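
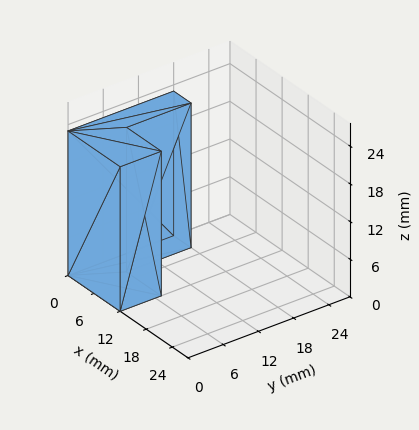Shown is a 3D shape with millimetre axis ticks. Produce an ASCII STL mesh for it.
Reading the render: the shape is an L-shaped prism: outer 12 × 18 mm, arm thicknesses ≈ 7 mm (horizontal) and 4 mm (vertical), extruded 23 mm in z (dimensions read to the nearest mm from the axis ticks). For the STL, each face is triangulated and given an outward normal.

solid part
  facet normal 0.0000 0.0000 -1.0000
    outer loop
      vertex 12.0 7.0 0.0
      vertex 12.0 0.0 0.0
      vertex 0.0 0.0 0.0
    endloop
  endfacet
  facet normal 0.0000 0.0000 -1.0000
    outer loop
      vertex 4.0 7.0 0.0
      vertex 12.0 7.0 0.0
      vertex 0.0 0.0 0.0
    endloop
  endfacet
  facet normal 0.0000 0.0000 -1.0000
    outer loop
      vertex 4.0 18.0 0.0
      vertex 4.0 7.0 0.0
      vertex 0.0 0.0 0.0
    endloop
  endfacet
  facet normal 0.0000 0.0000 -1.0000
    outer loop
      vertex 0.0 18.0 0.0
      vertex 4.0 18.0 0.0
      vertex 0.0 0.0 0.0
    endloop
  endfacet
  facet normal 0.0000 0.0000 1.0000
    outer loop
      vertex 0.0 0.0 23.0
      vertex 12.0 0.0 23.0
      vertex 12.0 7.0 23.0
    endloop
  endfacet
  facet normal 0.0000 0.0000 1.0000
    outer loop
      vertex 0.0 0.0 23.0
      vertex 12.0 7.0 23.0
      vertex 4.0 7.0 23.0
    endloop
  endfacet
  facet normal 0.0000 0.0000 1.0000
    outer loop
      vertex 0.0 0.0 23.0
      vertex 4.0 7.0 23.0
      vertex 4.0 18.0 23.0
    endloop
  endfacet
  facet normal 0.0000 0.0000 1.0000
    outer loop
      vertex 0.0 0.0 23.0
      vertex 4.0 18.0 23.0
      vertex 0.0 18.0 23.0
    endloop
  endfacet
  facet normal 0.0000 -1.0000 0.0000
    outer loop
      vertex 0.0 0.0 0.0
      vertex 12.0 0.0 0.0
      vertex 12.0 0.0 23.0
    endloop
  endfacet
  facet normal 0.0000 -1.0000 0.0000
    outer loop
      vertex 0.0 0.0 0.0
      vertex 12.0 0.0 23.0
      vertex 0.0 0.0 23.0
    endloop
  endfacet
  facet normal 1.0000 0.0000 0.0000
    outer loop
      vertex 12.0 0.0 0.0
      vertex 12.0 7.0 0.0
      vertex 12.0 7.0 23.0
    endloop
  endfacet
  facet normal 1.0000 0.0000 0.0000
    outer loop
      vertex 12.0 0.0 0.0
      vertex 12.0 7.0 23.0
      vertex 12.0 0.0 23.0
    endloop
  endfacet
  facet normal 0.0000 1.0000 0.0000
    outer loop
      vertex 12.0 7.0 0.0
      vertex 4.0 7.0 0.0
      vertex 4.0 7.0 23.0
    endloop
  endfacet
  facet normal 0.0000 1.0000 0.0000
    outer loop
      vertex 12.0 7.0 0.0
      vertex 4.0 7.0 23.0
      vertex 12.0 7.0 23.0
    endloop
  endfacet
  facet normal 1.0000 0.0000 0.0000
    outer loop
      vertex 4.0 7.0 0.0
      vertex 4.0 18.0 0.0
      vertex 4.0 18.0 23.0
    endloop
  endfacet
  facet normal 1.0000 0.0000 0.0000
    outer loop
      vertex 4.0 7.0 0.0
      vertex 4.0 18.0 23.0
      vertex 4.0 7.0 23.0
    endloop
  endfacet
  facet normal 0.0000 1.0000 0.0000
    outer loop
      vertex 4.0 18.0 0.0
      vertex 0.0 18.0 0.0
      vertex 0.0 18.0 23.0
    endloop
  endfacet
  facet normal 0.0000 1.0000 0.0000
    outer loop
      vertex 4.0 18.0 0.0
      vertex 0.0 18.0 23.0
      vertex 4.0 18.0 23.0
    endloop
  endfacet
  facet normal -1.0000 0.0000 0.0000
    outer loop
      vertex 0.0 18.0 0.0
      vertex 0.0 0.0 0.0
      vertex 0.0 0.0 23.0
    endloop
  endfacet
  facet normal -1.0000 0.0000 0.0000
    outer loop
      vertex 0.0 18.0 0.0
      vertex 0.0 0.0 23.0
      vertex 0.0 18.0 23.0
    endloop
  endfacet
endsolid part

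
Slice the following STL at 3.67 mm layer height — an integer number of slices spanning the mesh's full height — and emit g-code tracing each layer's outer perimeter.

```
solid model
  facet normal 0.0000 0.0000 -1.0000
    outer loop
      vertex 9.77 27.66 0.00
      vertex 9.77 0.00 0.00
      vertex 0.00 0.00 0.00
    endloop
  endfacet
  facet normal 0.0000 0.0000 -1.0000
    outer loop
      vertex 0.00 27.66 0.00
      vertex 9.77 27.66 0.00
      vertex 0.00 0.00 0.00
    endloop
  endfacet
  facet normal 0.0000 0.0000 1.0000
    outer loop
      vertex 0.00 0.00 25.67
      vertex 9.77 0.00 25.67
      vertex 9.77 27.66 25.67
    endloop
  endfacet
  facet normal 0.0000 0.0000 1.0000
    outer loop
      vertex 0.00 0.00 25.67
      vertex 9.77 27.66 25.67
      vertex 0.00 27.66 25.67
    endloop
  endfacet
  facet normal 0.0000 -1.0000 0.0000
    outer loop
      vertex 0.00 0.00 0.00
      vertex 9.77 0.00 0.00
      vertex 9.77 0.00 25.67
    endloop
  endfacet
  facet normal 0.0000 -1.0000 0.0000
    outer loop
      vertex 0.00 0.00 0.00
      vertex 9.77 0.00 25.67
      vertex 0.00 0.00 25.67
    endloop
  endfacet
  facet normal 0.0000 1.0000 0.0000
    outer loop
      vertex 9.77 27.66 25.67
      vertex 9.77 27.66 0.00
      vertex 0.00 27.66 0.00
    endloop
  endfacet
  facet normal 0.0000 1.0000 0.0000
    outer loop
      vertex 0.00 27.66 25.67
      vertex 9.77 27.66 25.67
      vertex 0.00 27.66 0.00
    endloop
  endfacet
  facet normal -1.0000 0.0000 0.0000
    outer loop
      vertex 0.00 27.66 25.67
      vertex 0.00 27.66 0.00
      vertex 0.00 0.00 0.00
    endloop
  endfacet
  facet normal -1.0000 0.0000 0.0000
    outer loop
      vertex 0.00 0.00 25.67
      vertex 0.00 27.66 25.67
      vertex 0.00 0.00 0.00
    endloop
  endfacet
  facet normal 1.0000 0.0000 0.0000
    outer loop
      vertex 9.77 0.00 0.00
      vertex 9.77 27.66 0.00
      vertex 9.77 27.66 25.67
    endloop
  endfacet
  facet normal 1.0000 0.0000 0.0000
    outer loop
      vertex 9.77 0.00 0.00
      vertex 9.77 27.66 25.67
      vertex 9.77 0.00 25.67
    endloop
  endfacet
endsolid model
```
; perimeter-only toolpath
G21 ; units = mm
G90 ; absolute positioning
G28 ; home
; layer 1
G0 Z3.67
G0 X0.00 Y0.00
G1 X9.77 Y0.00
G1 X9.77 Y27.66
G1 X0.00 Y27.66
G1 X0.00 Y0.00
; layer 2
G0 Z7.33
G0 X0.00 Y0.00
G1 X9.77 Y0.00
G1 X9.77 Y27.66
G1 X0.00 Y27.66
G1 X0.00 Y0.00
; layer 3
G0 Z11.00
G0 X0.00 Y0.00
G1 X9.77 Y0.00
G1 X9.77 Y27.66
G1 X0.00 Y27.66
G1 X0.00 Y0.00
; layer 4
G0 Z14.67
G0 X0.00 Y0.00
G1 X9.77 Y0.00
G1 X9.77 Y27.66
G1 X0.00 Y27.66
G1 X0.00 Y0.00
; layer 5
G0 Z18.34
G0 X0.00 Y0.00
G1 X9.77 Y0.00
G1 X9.77 Y27.66
G1 X0.00 Y27.66
G1 X0.00 Y0.00
; layer 6
G0 Z22.00
G0 X0.00 Y0.00
G1 X9.77 Y0.00
G1 X9.77 Y27.66
G1 X0.00 Y27.66
G1 X0.00 Y0.00
; layer 7
G0 Z25.67
G0 X0.00 Y0.00
G1 X9.77 Y0.00
G1 X9.77 Y27.66
G1 X0.00 Y27.66
G1 X0.00 Y0.00
M2 ; end

The solid is a rectangular box, roughly 9.77 × 27.7 mm footprint and 25.7 mm tall. Slicing at Δz = 3.67 mm — 7 equal slices spanning the solid's height, so layer i sits at z = i·h/7 — gives 7 non-empty perimeters. Each is a 4-segment closed polygon; G0 lifts to the layer z and rapids to the start vertex, then G1 traces the edges.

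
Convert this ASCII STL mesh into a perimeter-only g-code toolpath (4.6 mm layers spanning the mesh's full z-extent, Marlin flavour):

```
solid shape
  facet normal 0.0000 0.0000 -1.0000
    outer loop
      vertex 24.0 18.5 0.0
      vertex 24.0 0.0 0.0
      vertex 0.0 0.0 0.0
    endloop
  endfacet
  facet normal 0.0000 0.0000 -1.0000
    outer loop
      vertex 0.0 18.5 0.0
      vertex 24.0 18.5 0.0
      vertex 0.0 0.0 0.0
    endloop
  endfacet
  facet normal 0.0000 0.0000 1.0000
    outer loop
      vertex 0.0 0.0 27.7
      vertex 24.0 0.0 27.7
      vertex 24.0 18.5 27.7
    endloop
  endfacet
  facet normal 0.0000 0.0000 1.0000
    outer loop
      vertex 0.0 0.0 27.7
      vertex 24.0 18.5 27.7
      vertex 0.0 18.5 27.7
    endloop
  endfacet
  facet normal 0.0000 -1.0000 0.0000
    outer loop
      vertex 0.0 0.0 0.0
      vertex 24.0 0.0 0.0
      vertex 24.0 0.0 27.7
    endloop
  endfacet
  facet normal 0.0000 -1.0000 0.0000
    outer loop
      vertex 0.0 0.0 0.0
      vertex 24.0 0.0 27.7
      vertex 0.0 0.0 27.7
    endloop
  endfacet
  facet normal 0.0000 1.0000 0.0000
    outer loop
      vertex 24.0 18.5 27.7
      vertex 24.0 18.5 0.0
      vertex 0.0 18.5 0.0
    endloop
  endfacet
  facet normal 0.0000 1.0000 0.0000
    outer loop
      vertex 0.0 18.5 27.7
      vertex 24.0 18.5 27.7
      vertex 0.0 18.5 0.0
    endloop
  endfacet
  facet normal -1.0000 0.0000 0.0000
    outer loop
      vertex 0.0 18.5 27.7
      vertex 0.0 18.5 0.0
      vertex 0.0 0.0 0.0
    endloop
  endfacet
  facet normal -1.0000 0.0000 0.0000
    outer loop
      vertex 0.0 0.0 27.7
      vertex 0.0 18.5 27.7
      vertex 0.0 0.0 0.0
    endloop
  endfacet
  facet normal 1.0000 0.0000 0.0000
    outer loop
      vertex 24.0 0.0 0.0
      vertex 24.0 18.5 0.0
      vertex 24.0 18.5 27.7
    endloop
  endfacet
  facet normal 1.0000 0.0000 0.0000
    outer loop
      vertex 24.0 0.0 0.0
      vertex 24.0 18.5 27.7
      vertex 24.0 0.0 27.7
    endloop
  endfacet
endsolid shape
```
; perimeter-only toolpath
G21 ; units = mm
G90 ; absolute positioning
G28 ; home
; layer 1
G0 Z4.6
G0 X0.0 Y0.0
G1 X24.0 Y0.0
G1 X24.0 Y18.5
G1 X0.0 Y18.5
G1 X0.0 Y0.0
; layer 2
G0 Z9.2
G0 X0.0 Y0.0
G1 X24.0 Y0.0
G1 X24.0 Y18.5
G1 X0.0 Y18.5
G1 X0.0 Y0.0
; layer 3
G0 Z13.8
G0 X0.0 Y0.0
G1 X24.0 Y0.0
G1 X24.0 Y18.5
G1 X0.0 Y18.5
G1 X0.0 Y0.0
; layer 4
G0 Z18.5
G0 X0.0 Y0.0
G1 X24.0 Y0.0
G1 X24.0 Y18.5
G1 X0.0 Y18.5
G1 X0.0 Y0.0
; layer 5
G0 Z23.1
G0 X0.0 Y0.0
G1 X24.0 Y0.0
G1 X24.0 Y18.5
G1 X0.0 Y18.5
G1 X0.0 Y0.0
; layer 6
G0 Z27.7
G0 X0.0 Y0.0
G1 X24.0 Y0.0
G1 X24.0 Y18.5
G1 X0.0 Y18.5
G1 X0.0 Y0.0
M2 ; end

The solid is a rectangular box, roughly 24 × 18.5 mm footprint and 27.7 mm tall. Slicing at Δz = 4.6 mm — 6 equal slices spanning the solid's height, so layer i sits at z = i·h/6 — gives 6 non-empty perimeters. Each is a 4-segment closed polygon; G0 lifts to the layer z and rapids to the start vertex, then G1 traces the edges.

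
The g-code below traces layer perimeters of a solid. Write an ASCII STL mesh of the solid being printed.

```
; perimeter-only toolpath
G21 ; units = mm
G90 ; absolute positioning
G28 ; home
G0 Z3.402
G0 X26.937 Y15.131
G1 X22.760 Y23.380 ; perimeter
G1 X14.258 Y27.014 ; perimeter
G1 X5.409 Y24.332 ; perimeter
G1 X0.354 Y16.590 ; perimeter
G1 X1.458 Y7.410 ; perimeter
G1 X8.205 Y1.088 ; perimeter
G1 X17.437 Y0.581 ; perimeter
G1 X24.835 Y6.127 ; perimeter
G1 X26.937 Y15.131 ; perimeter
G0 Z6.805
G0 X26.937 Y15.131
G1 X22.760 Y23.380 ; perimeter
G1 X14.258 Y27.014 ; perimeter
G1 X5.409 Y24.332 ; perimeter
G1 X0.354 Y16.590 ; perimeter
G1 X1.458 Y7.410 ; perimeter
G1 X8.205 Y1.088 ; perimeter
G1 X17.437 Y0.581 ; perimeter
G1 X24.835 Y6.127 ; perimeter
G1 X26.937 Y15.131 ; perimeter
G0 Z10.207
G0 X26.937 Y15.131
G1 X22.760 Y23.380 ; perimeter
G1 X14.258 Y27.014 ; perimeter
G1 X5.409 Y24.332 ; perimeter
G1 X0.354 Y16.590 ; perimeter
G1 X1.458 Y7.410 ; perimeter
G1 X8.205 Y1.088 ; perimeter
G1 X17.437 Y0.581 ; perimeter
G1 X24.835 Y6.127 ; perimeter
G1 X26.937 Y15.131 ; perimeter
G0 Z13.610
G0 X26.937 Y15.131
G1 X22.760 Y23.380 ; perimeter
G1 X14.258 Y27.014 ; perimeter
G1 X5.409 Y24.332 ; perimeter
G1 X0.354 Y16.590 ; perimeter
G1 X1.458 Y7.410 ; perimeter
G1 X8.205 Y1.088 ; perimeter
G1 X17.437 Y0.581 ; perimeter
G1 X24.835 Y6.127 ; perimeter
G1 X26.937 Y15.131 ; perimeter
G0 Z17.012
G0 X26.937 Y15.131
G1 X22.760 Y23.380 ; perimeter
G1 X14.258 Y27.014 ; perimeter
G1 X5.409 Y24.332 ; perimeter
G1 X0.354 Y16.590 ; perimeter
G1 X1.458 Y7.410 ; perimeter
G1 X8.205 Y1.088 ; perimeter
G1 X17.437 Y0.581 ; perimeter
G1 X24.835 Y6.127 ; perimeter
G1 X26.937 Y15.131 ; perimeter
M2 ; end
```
solid part
  facet normal 0.0000 0.0000 -1.0000
    outer loop
      vertex 14.258 27.014 0.000
      vertex 22.760 23.380 0.000
      vertex 26.937 15.131 0.000
    endloop
  endfacet
  facet normal 0.0000 0.0000 -1.0000
    outer loop
      vertex 5.409 24.332 0.000
      vertex 14.258 27.014 0.000
      vertex 26.937 15.131 0.000
    endloop
  endfacet
  facet normal 0.0000 0.0000 -1.0000
    outer loop
      vertex 0.354 16.590 0.000
      vertex 5.409 24.332 0.000
      vertex 26.937 15.131 0.000
    endloop
  endfacet
  facet normal 0.0000 0.0000 -1.0000
    outer loop
      vertex 1.458 7.410 0.000
      vertex 0.354 16.590 0.000
      vertex 26.937 15.131 0.000
    endloop
  endfacet
  facet normal 0.0000 0.0000 -1.0000
    outer loop
      vertex 8.205 1.088 0.000
      vertex 1.458 7.410 0.000
      vertex 26.937 15.131 0.000
    endloop
  endfacet
  facet normal 0.0000 0.0000 -1.0000
    outer loop
      vertex 17.437 0.581 0.000
      vertex 8.205 1.088 0.000
      vertex 26.937 15.131 0.000
    endloop
  endfacet
  facet normal 0.0000 0.0000 -1.0000
    outer loop
      vertex 24.835 6.127 0.000
      vertex 17.437 0.581 0.000
      vertex 26.937 15.131 0.000
    endloop
  endfacet
  facet normal 0.0000 0.0000 1.0000
    outer loop
      vertex 26.937 15.131 17.012
      vertex 22.760 23.380 17.012
      vertex 14.258 27.014 17.012
    endloop
  endfacet
  facet normal 0.0000 0.0000 1.0000
    outer loop
      vertex 26.937 15.131 17.012
      vertex 14.258 27.014 17.012
      vertex 5.409 24.332 17.012
    endloop
  endfacet
  facet normal 0.0000 0.0000 1.0000
    outer loop
      vertex 26.937 15.131 17.012
      vertex 5.409 24.332 17.012
      vertex 0.354 16.590 17.012
    endloop
  endfacet
  facet normal 0.0000 0.0000 1.0000
    outer loop
      vertex 26.937 15.131 17.012
      vertex 0.354 16.590 17.012
      vertex 1.458 7.410 17.012
    endloop
  endfacet
  facet normal 0.0000 0.0000 1.0000
    outer loop
      vertex 26.937 15.131 17.012
      vertex 1.458 7.410 17.012
      vertex 8.205 1.088 17.012
    endloop
  endfacet
  facet normal 0.0000 0.0000 1.0000
    outer loop
      vertex 26.937 15.131 17.012
      vertex 8.205 1.088 17.012
      vertex 17.437 0.581 17.012
    endloop
  endfacet
  facet normal 0.0000 0.0000 1.0000
    outer loop
      vertex 26.937 15.131 17.012
      vertex 17.437 0.581 17.012
      vertex 24.835 6.127 17.012
    endloop
  endfacet
  facet normal 0.8921 0.4518 0.0000
    outer loop
      vertex 26.937 15.131 0.000
      vertex 22.760 23.380 0.000
      vertex 22.760 23.380 17.012
    endloop
  endfacet
  facet normal 0.8921 0.4518 0.0000
    outer loop
      vertex 26.937 15.131 0.000
      vertex 22.760 23.380 17.012
      vertex 26.937 15.131 17.012
    endloop
  endfacet
  facet normal 0.3930 0.9195 0.0000
    outer loop
      vertex 22.760 23.380 0.000
      vertex 14.258 27.014 0.000
      vertex 14.258 27.014 17.012
    endloop
  endfacet
  facet normal 0.3930 0.9195 0.0000
    outer loop
      vertex 22.760 23.380 0.000
      vertex 14.258 27.014 17.012
      vertex 22.760 23.380 17.012
    endloop
  endfacet
  facet normal -0.2901 0.9570 0.0000
    outer loop
      vertex 14.258 27.014 0.000
      vertex 5.409 24.332 0.000
      vertex 5.409 24.332 17.012
    endloop
  endfacet
  facet normal -0.2901 0.9570 0.0000
    outer loop
      vertex 14.258 27.014 0.000
      vertex 5.409 24.332 17.012
      vertex 14.258 27.014 17.012
    endloop
  endfacet
  facet normal -0.8373 0.5467 0.0000
    outer loop
      vertex 5.409 24.332 0.000
      vertex 0.354 16.590 0.000
      vertex 0.354 16.590 17.012
    endloop
  endfacet
  facet normal -0.8373 0.5467 0.0000
    outer loop
      vertex 5.409 24.332 0.000
      vertex 0.354 16.590 17.012
      vertex 5.409 24.332 17.012
    endloop
  endfacet
  facet normal -0.9928 -0.1194 0.0000
    outer loop
      vertex 0.354 16.590 0.000
      vertex 1.458 7.410 0.000
      vertex 1.458 7.410 17.012
    endloop
  endfacet
  facet normal -0.9928 -0.1194 0.0000
    outer loop
      vertex 0.354 16.590 0.000
      vertex 1.458 7.410 17.012
      vertex 0.354 16.590 17.012
    endloop
  endfacet
  facet normal -0.6838 -0.7297 0.0000
    outer loop
      vertex 1.458 7.410 0.000
      vertex 8.205 1.088 0.000
      vertex 8.205 1.088 17.012
    endloop
  endfacet
  facet normal -0.6838 -0.7297 0.0000
    outer loop
      vertex 1.458 7.410 0.000
      vertex 8.205 1.088 17.012
      vertex 1.458 7.410 17.012
    endloop
  endfacet
  facet normal -0.0548 -0.9985 0.0000
    outer loop
      vertex 8.205 1.088 0.000
      vertex 17.437 0.581 0.000
      vertex 17.437 0.581 17.012
    endloop
  endfacet
  facet normal -0.0548 -0.9985 0.0000
    outer loop
      vertex 8.205 1.088 0.000
      vertex 17.437 0.581 17.012
      vertex 8.205 1.088 17.012
    endloop
  endfacet
  facet normal 0.5998 -0.8001 0.0000
    outer loop
      vertex 17.437 0.581 0.000
      vertex 24.835 6.127 0.000
      vertex 24.835 6.127 17.012
    endloop
  endfacet
  facet normal 0.5998 -0.8001 0.0000
    outer loop
      vertex 17.437 0.581 0.000
      vertex 24.835 6.127 17.012
      vertex 17.437 0.581 17.012
    endloop
  endfacet
  facet normal 0.9738 -0.2273 0.0000
    outer loop
      vertex 24.835 6.127 0.000
      vertex 26.937 15.131 0.000
      vertex 26.937 15.131 17.012
    endloop
  endfacet
  facet normal 0.9738 -0.2273 0.0000
    outer loop
      vertex 24.835 6.127 0.000
      vertex 26.937 15.131 17.012
      vertex 24.835 6.127 17.012
    endloop
  endfacet
endsolid part

The G0 Z moves step by Δz≈3.402 mm. Every layer's G1 loop is the same polygon, so the solid is a straight extrusion of it from z=0 to z≈17. Closing with flat bottom and top caps and triangulating gives 32 facets — a regular 9-sided prism (a cylinder approximated with 9 flat sides), circumscribed radius ≈ 13.5 mm, height ≈ 17 mm.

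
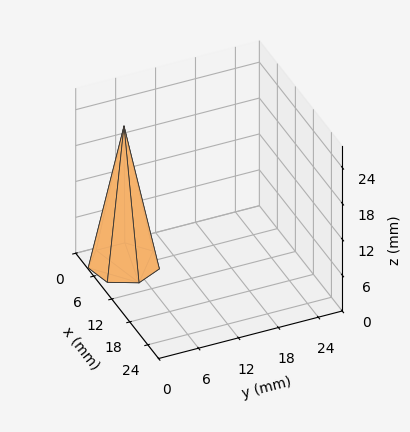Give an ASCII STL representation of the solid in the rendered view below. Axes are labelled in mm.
Reading the render: the shape is a regular 7-sided pyramid, base circumscribed radius ≈ 5 mm, apex at z ≈ 23 mm (dimensions read to the nearest mm from the axis ticks). For the STL, each face is triangulated and given an outward normal.

solid part
  facet normal 0.0000 0.0000 -1.0000
    outer loop
      vertex 3.887 9.875 0.000
      vertex 8.117 8.909 0.000
      vertex 10.000 5.000 0.000
    endloop
  endfacet
  facet normal 0.0000 0.0000 -1.0000
    outer loop
      vertex 0.495 7.169 0.000
      vertex 3.887 9.875 0.000
      vertex 10.000 5.000 0.000
    endloop
  endfacet
  facet normal 0.0000 0.0000 -1.0000
    outer loop
      vertex 0.495 2.831 0.000
      vertex 0.495 7.169 0.000
      vertex 10.000 5.000 0.000
    endloop
  endfacet
  facet normal 0.0000 0.0000 -1.0000
    outer loop
      vertex 3.887 0.125 0.000
      vertex 0.495 2.831 0.000
      vertex 10.000 5.000 0.000
    endloop
  endfacet
  facet normal 0.0000 0.0000 -1.0000
    outer loop
      vertex 8.117 1.091 0.000
      vertex 3.887 0.125 0.000
      vertex 10.000 5.000 0.000
    endloop
  endfacet
  facet normal 0.8841 0.4259 0.1922
    outer loop
      vertex 10.000 5.000 0.000
      vertex 8.117 8.909 0.000
      vertex 5.000 5.000 23.000
    endloop
  endfacet
  facet normal 0.2185 0.9567 0.1922
    outer loop
      vertex 8.117 8.909 0.000
      vertex 3.887 9.875 0.000
      vertex 5.000 5.000 23.000
    endloop
  endfacet
  facet normal -0.6120 0.7671 0.1922
    outer loop
      vertex 3.887 9.875 0.000
      vertex 0.495 7.169 0.000
      vertex 5.000 5.000 23.000
    endloop
  endfacet
  facet normal -0.9814 0.0000 0.1922
    outer loop
      vertex 0.495 7.169 0.000
      vertex 0.495 2.831 0.000
      vertex 5.000 5.000 23.000
    endloop
  endfacet
  facet normal -0.6120 -0.7671 0.1922
    outer loop
      vertex 0.495 2.831 0.000
      vertex 3.887 0.125 0.000
      vertex 5.000 5.000 23.000
    endloop
  endfacet
  facet normal 0.2185 -0.9567 0.1922
    outer loop
      vertex 3.887 0.125 0.000
      vertex 8.117 1.091 0.000
      vertex 5.000 5.000 23.000
    endloop
  endfacet
  facet normal 0.8841 -0.4259 0.1922
    outer loop
      vertex 8.117 1.091 0.000
      vertex 10.000 5.000 0.000
      vertex 5.000 5.000 23.000
    endloop
  endfacet
endsolid part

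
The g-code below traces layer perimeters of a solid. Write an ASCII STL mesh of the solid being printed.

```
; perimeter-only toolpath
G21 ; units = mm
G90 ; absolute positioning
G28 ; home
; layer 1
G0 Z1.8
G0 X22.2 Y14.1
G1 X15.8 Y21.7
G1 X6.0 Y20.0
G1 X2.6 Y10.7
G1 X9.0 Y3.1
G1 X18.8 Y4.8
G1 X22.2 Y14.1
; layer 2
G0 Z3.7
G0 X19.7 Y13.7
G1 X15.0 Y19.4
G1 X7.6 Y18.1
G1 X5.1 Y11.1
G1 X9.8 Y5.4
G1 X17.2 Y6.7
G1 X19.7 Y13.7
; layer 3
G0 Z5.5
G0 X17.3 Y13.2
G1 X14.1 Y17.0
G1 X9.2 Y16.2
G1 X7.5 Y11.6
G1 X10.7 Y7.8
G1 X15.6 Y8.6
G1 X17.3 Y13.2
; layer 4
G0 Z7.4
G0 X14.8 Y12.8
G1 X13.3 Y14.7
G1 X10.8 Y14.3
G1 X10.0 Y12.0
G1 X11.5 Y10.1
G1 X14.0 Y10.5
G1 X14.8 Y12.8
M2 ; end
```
solid part
  facet normal 0.0000 0.0000 -1.0000
    outer loop
      vertex 4.4 21.9 0.0
      vertex 16.7 24.0 0.0
      vertex 24.6 14.5 0.0
    endloop
  endfacet
  facet normal 0.0000 0.0000 -1.0000
    outer loop
      vertex 0.2 10.3 0.0
      vertex 4.4 21.9 0.0
      vertex 24.6 14.5 0.0
    endloop
  endfacet
  facet normal 0.0000 0.0000 -1.0000
    outer loop
      vertex 8.1 0.8 0.0
      vertex 0.2 10.3 0.0
      vertex 24.6 14.5 0.0
    endloop
  endfacet
  facet normal 0.0000 0.0000 -1.0000
    outer loop
      vertex 20.4 2.9 0.0
      vertex 8.1 0.8 0.0
      vertex 24.6 14.5 0.0
    endloop
  endfacet
  facet normal 0.5007 0.4163 0.7589
    outer loop
      vertex 24.6 14.5 0.0
      vertex 16.7 24.0 0.0
      vertex 12.4 12.4 9.2
    endloop
  endfacet
  facet normal -0.1097 0.6423 0.7586
    outer loop
      vertex 16.7 24.0 0.0
      vertex 4.4 21.9 0.0
      vertex 12.4 12.4 9.2
    endloop
  endfacet
  facet normal -0.6112 0.2213 0.7599
    outer loop
      vertex 4.4 21.9 0.0
      vertex 0.2 10.3 0.0
      vertex 12.4 12.4 9.2
    endloop
  endfacet
  facet normal -0.5007 -0.4163 0.7589
    outer loop
      vertex 0.2 10.3 0.0
      vertex 8.1 0.8 0.0
      vertex 12.4 12.4 9.2
    endloop
  endfacet
  facet normal 0.1097 -0.6423 0.7586
    outer loop
      vertex 8.1 0.8 0.0
      vertex 20.4 2.9 0.0
      vertex 12.4 12.4 9.2
    endloop
  endfacet
  facet normal 0.6112 -0.2213 0.7599
    outer loop
      vertex 20.4 2.9 0.0
      vertex 24.6 14.5 0.0
      vertex 12.4 12.4 9.2
    endloop
  endfacet
endsolid part

The G0 Z moves step by Δz≈1.8 mm. The G1 loops shrink linearly with z, so the solid tapers from its base footprint up to z≈9.2. Closing with a flat bottom cap and the tapered top and triangulating gives 10 facets — a regular 6-sided pyramid, base circumscribed radius ≈ 12.4 mm, apex at z ≈ 9.2 mm.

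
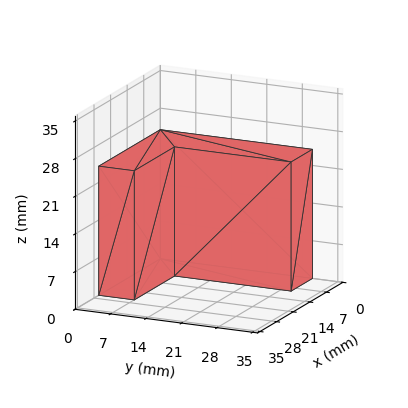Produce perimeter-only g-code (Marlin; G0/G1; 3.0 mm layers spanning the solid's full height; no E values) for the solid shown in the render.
Reading the render: the shape is an L-shaped prism: outer 26 × 30 mm, arm thicknesses ≈ 7 mm (horizontal) and 9 mm (vertical), extruded 24 mm in z (dimensions read to the nearest mm from the axis ticks). For the g-code, the solid's height is divided into equal slices at the stated Δz and each level perimeter traced with G1 moves after a G0 lift.

; perimeter-only toolpath
G21 ; units = mm
G90 ; absolute positioning
G28 ; home
; layer 1
G0 Z3.0
G0 X0.0 Y0.0
G1 X26.0 Y0.0
G1 X26.0 Y7.0
G1 X9.0 Y7.0
G1 X9.0 Y30.0
G1 X0.0 Y30.0
G1 X0.0 Y0.0
; layer 2
G0 Z6.0
G0 X0.0 Y0.0
G1 X26.0 Y0.0
G1 X26.0 Y7.0
G1 X9.0 Y7.0
G1 X9.0 Y30.0
G1 X0.0 Y30.0
G1 X0.0 Y0.0
; layer 3
G0 Z9.0
G0 X0.0 Y0.0
G1 X26.0 Y0.0
G1 X26.0 Y7.0
G1 X9.0 Y7.0
G1 X9.0 Y30.0
G1 X0.0 Y30.0
G1 X0.0 Y0.0
; layer 4
G0 Z12.0
G0 X0.0 Y0.0
G1 X26.0 Y0.0
G1 X26.0 Y7.0
G1 X9.0 Y7.0
G1 X9.0 Y30.0
G1 X0.0 Y30.0
G1 X0.0 Y0.0
; layer 5
G0 Z15.0
G0 X0.0 Y0.0
G1 X26.0 Y0.0
G1 X26.0 Y7.0
G1 X9.0 Y7.0
G1 X9.0 Y30.0
G1 X0.0 Y30.0
G1 X0.0 Y0.0
; layer 6
G0 Z18.0
G0 X0.0 Y0.0
G1 X26.0 Y0.0
G1 X26.0 Y7.0
G1 X9.0 Y7.0
G1 X9.0 Y30.0
G1 X0.0 Y30.0
G1 X0.0 Y0.0
; layer 7
G0 Z21.0
G0 X0.0 Y0.0
G1 X26.0 Y0.0
G1 X26.0 Y7.0
G1 X9.0 Y7.0
G1 X9.0 Y30.0
G1 X0.0 Y30.0
G1 X0.0 Y0.0
; layer 8
G0 Z24.0
G0 X0.0 Y0.0
G1 X26.0 Y0.0
G1 X26.0 Y7.0
G1 X9.0 Y7.0
G1 X9.0 Y30.0
G1 X0.0 Y30.0
G1 X0.0 Y0.0
M2 ; end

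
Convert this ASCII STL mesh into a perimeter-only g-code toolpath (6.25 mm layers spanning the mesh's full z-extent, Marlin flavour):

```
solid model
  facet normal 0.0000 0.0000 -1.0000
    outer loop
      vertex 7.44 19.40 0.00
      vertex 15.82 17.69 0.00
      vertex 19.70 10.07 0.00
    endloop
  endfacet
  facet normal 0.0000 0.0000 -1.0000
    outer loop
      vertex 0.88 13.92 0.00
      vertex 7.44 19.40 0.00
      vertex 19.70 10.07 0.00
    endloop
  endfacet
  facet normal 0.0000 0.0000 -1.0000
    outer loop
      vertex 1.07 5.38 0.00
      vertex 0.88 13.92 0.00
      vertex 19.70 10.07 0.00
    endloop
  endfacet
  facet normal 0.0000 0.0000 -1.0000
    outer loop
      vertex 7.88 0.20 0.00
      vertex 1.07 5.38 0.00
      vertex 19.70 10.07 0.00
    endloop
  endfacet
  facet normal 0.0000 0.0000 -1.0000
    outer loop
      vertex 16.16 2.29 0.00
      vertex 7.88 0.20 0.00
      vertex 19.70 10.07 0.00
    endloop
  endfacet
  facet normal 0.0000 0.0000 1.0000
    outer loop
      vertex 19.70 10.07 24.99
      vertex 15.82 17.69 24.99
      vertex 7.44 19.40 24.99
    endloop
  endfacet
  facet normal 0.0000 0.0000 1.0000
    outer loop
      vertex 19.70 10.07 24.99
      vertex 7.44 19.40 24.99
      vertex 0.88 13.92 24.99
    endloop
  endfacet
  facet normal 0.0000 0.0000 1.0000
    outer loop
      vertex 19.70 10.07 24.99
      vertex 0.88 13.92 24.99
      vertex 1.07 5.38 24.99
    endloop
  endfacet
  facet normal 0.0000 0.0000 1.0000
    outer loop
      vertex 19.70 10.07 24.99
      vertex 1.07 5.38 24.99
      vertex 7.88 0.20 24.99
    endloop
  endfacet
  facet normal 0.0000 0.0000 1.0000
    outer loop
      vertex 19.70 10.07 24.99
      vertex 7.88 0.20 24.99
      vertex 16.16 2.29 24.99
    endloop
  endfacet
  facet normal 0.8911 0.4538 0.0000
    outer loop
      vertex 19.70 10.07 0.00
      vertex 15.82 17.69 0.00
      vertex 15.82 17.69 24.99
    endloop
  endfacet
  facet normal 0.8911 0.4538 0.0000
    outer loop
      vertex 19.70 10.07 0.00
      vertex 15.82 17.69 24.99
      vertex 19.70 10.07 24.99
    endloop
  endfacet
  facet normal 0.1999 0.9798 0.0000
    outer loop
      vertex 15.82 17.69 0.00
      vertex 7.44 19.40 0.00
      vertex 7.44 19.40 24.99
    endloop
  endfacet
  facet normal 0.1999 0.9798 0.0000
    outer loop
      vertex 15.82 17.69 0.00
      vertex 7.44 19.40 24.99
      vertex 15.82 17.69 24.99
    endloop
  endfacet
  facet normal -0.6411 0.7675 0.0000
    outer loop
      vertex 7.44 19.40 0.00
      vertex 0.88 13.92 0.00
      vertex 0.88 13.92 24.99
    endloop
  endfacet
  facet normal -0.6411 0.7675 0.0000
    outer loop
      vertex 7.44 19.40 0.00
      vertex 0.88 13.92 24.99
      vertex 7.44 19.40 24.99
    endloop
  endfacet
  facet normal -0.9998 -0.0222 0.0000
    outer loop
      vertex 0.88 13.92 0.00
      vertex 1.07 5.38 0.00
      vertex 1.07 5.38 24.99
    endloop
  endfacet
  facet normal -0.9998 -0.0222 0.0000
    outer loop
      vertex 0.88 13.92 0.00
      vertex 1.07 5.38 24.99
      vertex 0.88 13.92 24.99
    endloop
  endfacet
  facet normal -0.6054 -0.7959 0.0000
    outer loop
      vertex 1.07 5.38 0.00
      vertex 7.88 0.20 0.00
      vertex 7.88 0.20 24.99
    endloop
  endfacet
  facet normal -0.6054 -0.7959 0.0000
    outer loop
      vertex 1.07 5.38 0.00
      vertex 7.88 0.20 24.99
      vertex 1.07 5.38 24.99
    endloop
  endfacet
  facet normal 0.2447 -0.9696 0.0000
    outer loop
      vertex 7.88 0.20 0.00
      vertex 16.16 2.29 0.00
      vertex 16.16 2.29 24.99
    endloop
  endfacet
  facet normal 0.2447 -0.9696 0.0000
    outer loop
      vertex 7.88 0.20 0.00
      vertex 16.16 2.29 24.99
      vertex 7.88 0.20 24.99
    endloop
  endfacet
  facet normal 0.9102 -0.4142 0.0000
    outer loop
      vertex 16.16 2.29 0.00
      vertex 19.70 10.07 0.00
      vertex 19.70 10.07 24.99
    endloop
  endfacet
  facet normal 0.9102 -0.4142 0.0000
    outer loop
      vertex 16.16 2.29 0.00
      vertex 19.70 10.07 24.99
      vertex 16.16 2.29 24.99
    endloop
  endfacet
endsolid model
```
; perimeter-only toolpath
G21 ; units = mm
G90 ; absolute positioning
G28 ; home
; layer 1
G0 Z6.25
G0 X19.70 Y10.07
G1 X15.82 Y17.69
G1 X7.44 Y19.40
G1 X0.88 Y13.92
G1 X1.07 Y5.38
G1 X7.88 Y0.20
G1 X16.16 Y2.29
G1 X19.70 Y10.07
; layer 2
G0 Z12.49
G0 X19.70 Y10.07
G1 X15.82 Y17.69
G1 X7.44 Y19.40
G1 X0.88 Y13.92
G1 X1.07 Y5.38
G1 X7.88 Y0.20
G1 X16.16 Y2.29
G1 X19.70 Y10.07
; layer 3
G0 Z18.74
G0 X19.70 Y10.07
G1 X15.82 Y17.69
G1 X7.44 Y19.40
G1 X0.88 Y13.92
G1 X1.07 Y5.38
G1 X7.88 Y0.20
G1 X16.16 Y2.29
G1 X19.70 Y10.07
; layer 4
G0 Z24.99
G0 X19.70 Y10.07
G1 X15.82 Y17.69
G1 X7.44 Y19.40
G1 X0.88 Y13.92
G1 X1.07 Y5.38
G1 X7.88 Y0.20
G1 X16.16 Y2.29
G1 X19.70 Y10.07
M2 ; end

The solid is a regular 7-sided prism (a cylinder approximated with 7 flat sides), circumscribed radius ≈ 9.85 mm, height ≈ 25 mm. Slicing at Δz = 6.25 mm — 4 equal slices spanning the solid's height, so layer i sits at z = i·h/4 — gives 4 non-empty perimeters. Each is a 7-segment closed polygon; G0 lifts to the layer z and rapids to the start vertex, then G1 traces the edges.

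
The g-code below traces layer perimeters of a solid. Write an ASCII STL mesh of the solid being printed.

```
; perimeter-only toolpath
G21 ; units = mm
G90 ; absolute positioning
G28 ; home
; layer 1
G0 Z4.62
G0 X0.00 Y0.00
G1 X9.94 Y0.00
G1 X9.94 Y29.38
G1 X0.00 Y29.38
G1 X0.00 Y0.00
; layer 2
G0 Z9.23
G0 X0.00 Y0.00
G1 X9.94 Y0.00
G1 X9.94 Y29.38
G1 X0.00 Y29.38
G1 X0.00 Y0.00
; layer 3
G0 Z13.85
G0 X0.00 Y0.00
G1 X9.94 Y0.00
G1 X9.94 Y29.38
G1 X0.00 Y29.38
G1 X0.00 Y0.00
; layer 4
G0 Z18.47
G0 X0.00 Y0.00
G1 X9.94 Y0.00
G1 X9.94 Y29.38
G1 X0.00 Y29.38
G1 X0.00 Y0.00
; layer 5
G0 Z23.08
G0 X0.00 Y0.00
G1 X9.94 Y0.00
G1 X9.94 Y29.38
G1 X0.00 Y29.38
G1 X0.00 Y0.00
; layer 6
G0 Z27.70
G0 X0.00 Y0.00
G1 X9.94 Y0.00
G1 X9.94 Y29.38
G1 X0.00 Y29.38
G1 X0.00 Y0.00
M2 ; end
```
solid part
  facet normal 0.0000 0.0000 -1.0000
    outer loop
      vertex 9.94 29.38 0.00
      vertex 9.94 0.00 0.00
      vertex 0.00 0.00 0.00
    endloop
  endfacet
  facet normal 0.0000 0.0000 -1.0000
    outer loop
      vertex 0.00 29.38 0.00
      vertex 9.94 29.38 0.00
      vertex 0.00 0.00 0.00
    endloop
  endfacet
  facet normal 0.0000 0.0000 1.0000
    outer loop
      vertex 0.00 0.00 27.70
      vertex 9.94 0.00 27.70
      vertex 9.94 29.38 27.70
    endloop
  endfacet
  facet normal 0.0000 0.0000 1.0000
    outer loop
      vertex 0.00 0.00 27.70
      vertex 9.94 29.38 27.70
      vertex 0.00 29.38 27.70
    endloop
  endfacet
  facet normal 0.0000 -1.0000 0.0000
    outer loop
      vertex 0.00 0.00 0.00
      vertex 9.94 0.00 0.00
      vertex 9.94 0.00 27.70
    endloop
  endfacet
  facet normal 0.0000 -1.0000 0.0000
    outer loop
      vertex 0.00 0.00 0.00
      vertex 9.94 0.00 27.70
      vertex 0.00 0.00 27.70
    endloop
  endfacet
  facet normal 0.0000 1.0000 0.0000
    outer loop
      vertex 9.94 29.38 27.70
      vertex 9.94 29.38 0.00
      vertex 0.00 29.38 0.00
    endloop
  endfacet
  facet normal 0.0000 1.0000 0.0000
    outer loop
      vertex 0.00 29.38 27.70
      vertex 9.94 29.38 27.70
      vertex 0.00 29.38 0.00
    endloop
  endfacet
  facet normal -1.0000 0.0000 0.0000
    outer loop
      vertex 0.00 29.38 27.70
      vertex 0.00 29.38 0.00
      vertex 0.00 0.00 0.00
    endloop
  endfacet
  facet normal -1.0000 0.0000 0.0000
    outer loop
      vertex 0.00 0.00 27.70
      vertex 0.00 29.38 27.70
      vertex 0.00 0.00 0.00
    endloop
  endfacet
  facet normal 1.0000 0.0000 0.0000
    outer loop
      vertex 9.94 0.00 0.00
      vertex 9.94 29.38 0.00
      vertex 9.94 29.38 27.70
    endloop
  endfacet
  facet normal 1.0000 0.0000 0.0000
    outer loop
      vertex 9.94 0.00 0.00
      vertex 9.94 29.38 27.70
      vertex 9.94 0.00 27.70
    endloop
  endfacet
endsolid part

The G0 Z moves step by Δz≈4.62 mm. Every layer's G1 loop is the same polygon, so the solid is a straight extrusion of it from z=0 to z≈27.7. Closing with flat bottom and top caps and triangulating gives 12 facets — a rectangular box, roughly 9.94 × 29.4 mm footprint and 27.7 mm tall.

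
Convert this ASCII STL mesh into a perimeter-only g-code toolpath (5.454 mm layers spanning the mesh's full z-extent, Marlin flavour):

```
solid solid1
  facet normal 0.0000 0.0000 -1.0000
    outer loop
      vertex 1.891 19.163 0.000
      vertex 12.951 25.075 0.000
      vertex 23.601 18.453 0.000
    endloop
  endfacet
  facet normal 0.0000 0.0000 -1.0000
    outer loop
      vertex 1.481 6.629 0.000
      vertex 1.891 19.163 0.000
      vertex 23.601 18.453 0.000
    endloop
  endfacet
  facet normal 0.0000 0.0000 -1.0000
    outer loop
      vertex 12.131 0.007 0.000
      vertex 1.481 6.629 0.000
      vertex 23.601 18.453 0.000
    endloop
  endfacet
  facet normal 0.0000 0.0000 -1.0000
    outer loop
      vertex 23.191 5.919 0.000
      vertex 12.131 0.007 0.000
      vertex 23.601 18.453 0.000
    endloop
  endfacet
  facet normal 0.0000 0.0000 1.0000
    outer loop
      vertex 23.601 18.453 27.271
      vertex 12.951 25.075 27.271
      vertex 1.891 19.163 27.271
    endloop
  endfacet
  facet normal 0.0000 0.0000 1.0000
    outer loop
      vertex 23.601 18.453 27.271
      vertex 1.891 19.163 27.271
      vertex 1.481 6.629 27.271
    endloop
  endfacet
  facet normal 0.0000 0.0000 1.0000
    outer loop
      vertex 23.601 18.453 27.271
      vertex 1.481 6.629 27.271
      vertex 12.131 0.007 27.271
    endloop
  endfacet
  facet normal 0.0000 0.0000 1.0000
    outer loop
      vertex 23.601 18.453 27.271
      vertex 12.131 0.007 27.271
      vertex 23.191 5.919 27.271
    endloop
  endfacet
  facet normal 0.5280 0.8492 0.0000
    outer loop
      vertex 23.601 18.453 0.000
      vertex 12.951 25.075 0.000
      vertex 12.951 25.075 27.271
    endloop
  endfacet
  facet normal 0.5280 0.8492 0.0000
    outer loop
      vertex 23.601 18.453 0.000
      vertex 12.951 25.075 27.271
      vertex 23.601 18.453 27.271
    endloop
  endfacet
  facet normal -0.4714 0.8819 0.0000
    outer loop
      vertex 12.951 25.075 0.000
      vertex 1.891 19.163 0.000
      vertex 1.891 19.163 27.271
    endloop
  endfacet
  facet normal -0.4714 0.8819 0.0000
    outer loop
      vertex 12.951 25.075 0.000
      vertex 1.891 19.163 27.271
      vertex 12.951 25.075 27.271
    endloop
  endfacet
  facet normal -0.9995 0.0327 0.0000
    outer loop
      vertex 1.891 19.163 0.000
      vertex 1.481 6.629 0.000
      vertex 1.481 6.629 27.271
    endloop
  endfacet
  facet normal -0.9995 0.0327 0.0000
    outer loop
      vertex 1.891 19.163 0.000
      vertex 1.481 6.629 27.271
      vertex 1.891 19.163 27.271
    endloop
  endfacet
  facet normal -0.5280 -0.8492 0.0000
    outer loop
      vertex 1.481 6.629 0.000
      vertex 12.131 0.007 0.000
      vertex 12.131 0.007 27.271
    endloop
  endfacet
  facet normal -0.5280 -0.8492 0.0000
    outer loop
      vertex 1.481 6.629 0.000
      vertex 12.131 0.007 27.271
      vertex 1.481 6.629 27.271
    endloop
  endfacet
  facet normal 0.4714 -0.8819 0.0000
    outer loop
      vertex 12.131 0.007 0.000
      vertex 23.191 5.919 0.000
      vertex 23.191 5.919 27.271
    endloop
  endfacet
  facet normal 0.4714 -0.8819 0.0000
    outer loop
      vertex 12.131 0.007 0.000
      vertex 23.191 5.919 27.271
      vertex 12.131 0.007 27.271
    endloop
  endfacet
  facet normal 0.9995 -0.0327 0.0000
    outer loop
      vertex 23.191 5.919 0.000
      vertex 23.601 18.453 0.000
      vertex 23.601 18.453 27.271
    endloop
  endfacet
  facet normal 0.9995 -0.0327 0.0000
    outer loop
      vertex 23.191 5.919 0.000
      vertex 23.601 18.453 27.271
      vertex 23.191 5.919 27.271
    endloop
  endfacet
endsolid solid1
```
; perimeter-only toolpath
G21 ; units = mm
G90 ; absolute positioning
G28 ; home
; layer 1
G0 Z5.454
G0 X23.601 Y18.453
G1 X12.951 Y25.075
G1 X1.891 Y19.163
G1 X1.481 Y6.629
G1 X12.131 Y0.007
G1 X23.191 Y5.919
G1 X23.601 Y18.453
; layer 2
G0 Z10.908
G0 X23.601 Y18.453
G1 X12.951 Y25.075
G1 X1.891 Y19.163
G1 X1.481 Y6.629
G1 X12.131 Y0.007
G1 X23.191 Y5.919
G1 X23.601 Y18.453
; layer 3
G0 Z16.363
G0 X23.601 Y18.453
G1 X12.951 Y25.075
G1 X1.891 Y19.163
G1 X1.481 Y6.629
G1 X12.131 Y0.007
G1 X23.191 Y5.919
G1 X23.601 Y18.453
; layer 4
G0 Z21.817
G0 X23.601 Y18.453
G1 X12.951 Y25.075
G1 X1.891 Y19.163
G1 X1.481 Y6.629
G1 X12.131 Y0.007
G1 X23.191 Y5.919
G1 X23.601 Y18.453
; layer 5
G0 Z27.271
G0 X23.601 Y18.453
G1 X12.951 Y25.075
G1 X1.891 Y19.163
G1 X1.481 Y6.629
G1 X12.131 Y0.007
G1 X23.191 Y5.919
G1 X23.601 Y18.453
M2 ; end

The solid is a regular 6-sided prism (a cylinder approximated with 6 flat sides), circumscribed radius ≈ 12.5 mm, height ≈ 27.3 mm. Slicing at Δz = 5.454 mm — 5 equal slices spanning the solid's height, so layer i sits at z = i·h/5 — gives 5 non-empty perimeters. Each is a 6-segment closed polygon; G0 lifts to the layer z and rapids to the start vertex, then G1 traces the edges.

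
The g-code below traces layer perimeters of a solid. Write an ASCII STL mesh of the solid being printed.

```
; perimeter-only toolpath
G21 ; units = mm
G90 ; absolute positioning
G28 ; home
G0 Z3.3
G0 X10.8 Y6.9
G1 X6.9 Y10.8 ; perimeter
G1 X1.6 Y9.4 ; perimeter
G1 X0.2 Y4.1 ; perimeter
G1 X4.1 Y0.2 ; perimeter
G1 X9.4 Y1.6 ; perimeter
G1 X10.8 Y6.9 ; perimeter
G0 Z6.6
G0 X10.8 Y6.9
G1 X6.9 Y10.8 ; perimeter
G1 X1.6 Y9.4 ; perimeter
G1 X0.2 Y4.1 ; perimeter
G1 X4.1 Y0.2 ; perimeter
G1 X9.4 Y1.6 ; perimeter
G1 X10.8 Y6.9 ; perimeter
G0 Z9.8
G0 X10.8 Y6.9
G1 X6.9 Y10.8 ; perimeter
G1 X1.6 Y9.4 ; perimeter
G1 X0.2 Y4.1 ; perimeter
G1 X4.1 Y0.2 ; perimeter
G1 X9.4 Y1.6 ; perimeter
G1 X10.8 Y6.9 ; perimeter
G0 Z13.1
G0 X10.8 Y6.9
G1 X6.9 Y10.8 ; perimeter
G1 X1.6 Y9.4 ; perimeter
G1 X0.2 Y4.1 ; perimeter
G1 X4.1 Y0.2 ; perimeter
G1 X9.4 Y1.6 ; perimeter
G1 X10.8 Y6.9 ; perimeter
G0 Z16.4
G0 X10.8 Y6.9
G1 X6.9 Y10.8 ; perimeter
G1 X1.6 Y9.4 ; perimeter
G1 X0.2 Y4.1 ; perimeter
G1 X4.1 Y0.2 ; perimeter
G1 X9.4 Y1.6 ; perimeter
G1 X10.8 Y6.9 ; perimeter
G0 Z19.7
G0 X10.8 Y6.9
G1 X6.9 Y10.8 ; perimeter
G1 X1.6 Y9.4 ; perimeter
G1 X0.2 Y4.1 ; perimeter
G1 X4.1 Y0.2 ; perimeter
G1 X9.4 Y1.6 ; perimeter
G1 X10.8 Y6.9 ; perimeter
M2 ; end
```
solid part
  facet normal 0.0000 0.0000 -1.0000
    outer loop
      vertex 1.6 9.4 0.0
      vertex 6.9 10.8 0.0
      vertex 10.8 6.9 0.0
    endloop
  endfacet
  facet normal 0.0000 0.0000 -1.0000
    outer loop
      vertex 0.2 4.1 0.0
      vertex 1.6 9.4 0.0
      vertex 10.8 6.9 0.0
    endloop
  endfacet
  facet normal 0.0000 0.0000 -1.0000
    outer loop
      vertex 4.1 0.2 0.0
      vertex 0.2 4.1 0.0
      vertex 10.8 6.9 0.0
    endloop
  endfacet
  facet normal 0.0000 0.0000 -1.0000
    outer loop
      vertex 9.4 1.6 0.0
      vertex 4.1 0.2 0.0
      vertex 10.8 6.9 0.0
    endloop
  endfacet
  facet normal 0.0000 0.0000 1.0000
    outer loop
      vertex 10.8 6.9 19.7
      vertex 6.9 10.8 19.7
      vertex 1.6 9.4 19.7
    endloop
  endfacet
  facet normal 0.0000 0.0000 1.0000
    outer loop
      vertex 10.8 6.9 19.7
      vertex 1.6 9.4 19.7
      vertex 0.2 4.1 19.7
    endloop
  endfacet
  facet normal 0.0000 0.0000 1.0000
    outer loop
      vertex 10.8 6.9 19.7
      vertex 0.2 4.1 19.7
      vertex 4.1 0.2 19.7
    endloop
  endfacet
  facet normal 0.0000 0.0000 1.0000
    outer loop
      vertex 10.8 6.9 19.7
      vertex 4.1 0.2 19.7
      vertex 9.4 1.6 19.7
    endloop
  endfacet
  facet normal 0.7071 0.7071 0.0000
    outer loop
      vertex 10.8 6.9 0.0
      vertex 6.9 10.8 0.0
      vertex 6.9 10.8 19.7
    endloop
  endfacet
  facet normal 0.7071 0.7071 0.0000
    outer loop
      vertex 10.8 6.9 0.0
      vertex 6.9 10.8 19.7
      vertex 10.8 6.9 19.7
    endloop
  endfacet
  facet normal -0.2554 0.9668 0.0000
    outer loop
      vertex 6.9 10.8 0.0
      vertex 1.6 9.4 0.0
      vertex 1.6 9.4 19.7
    endloop
  endfacet
  facet normal -0.2554 0.9668 0.0000
    outer loop
      vertex 6.9 10.8 0.0
      vertex 1.6 9.4 19.7
      vertex 6.9 10.8 19.7
    endloop
  endfacet
  facet normal -0.9668 0.2554 0.0000
    outer loop
      vertex 1.6 9.4 0.0
      vertex 0.2 4.1 0.0
      vertex 0.2 4.1 19.7
    endloop
  endfacet
  facet normal -0.9668 0.2554 0.0000
    outer loop
      vertex 1.6 9.4 0.0
      vertex 0.2 4.1 19.7
      vertex 1.6 9.4 19.7
    endloop
  endfacet
  facet normal -0.7071 -0.7071 0.0000
    outer loop
      vertex 0.2 4.1 0.0
      vertex 4.1 0.2 0.0
      vertex 4.1 0.2 19.7
    endloop
  endfacet
  facet normal -0.7071 -0.7071 0.0000
    outer loop
      vertex 0.2 4.1 0.0
      vertex 4.1 0.2 19.7
      vertex 0.2 4.1 19.7
    endloop
  endfacet
  facet normal 0.2554 -0.9668 0.0000
    outer loop
      vertex 4.1 0.2 0.0
      vertex 9.4 1.6 0.0
      vertex 9.4 1.6 19.7
    endloop
  endfacet
  facet normal 0.2554 -0.9668 0.0000
    outer loop
      vertex 4.1 0.2 0.0
      vertex 9.4 1.6 19.7
      vertex 4.1 0.2 19.7
    endloop
  endfacet
  facet normal 0.9668 -0.2554 0.0000
    outer loop
      vertex 9.4 1.6 0.0
      vertex 10.8 6.9 0.0
      vertex 10.8 6.9 19.7
    endloop
  endfacet
  facet normal 0.9668 -0.2554 0.0000
    outer loop
      vertex 9.4 1.6 0.0
      vertex 10.8 6.9 19.7
      vertex 9.4 1.6 19.7
    endloop
  endfacet
endsolid part

The G0 Z moves step by Δz≈3.3 mm. Every layer's G1 loop is the same polygon, so the solid is a straight extrusion of it from z=0 to z≈19.7. Closing with flat bottom and top caps and triangulating gives 20 facets — a regular 6-sided prism (a cylinder approximated with 6 flat sides), circumscribed radius ≈ 5.5 mm, height ≈ 19.7 mm.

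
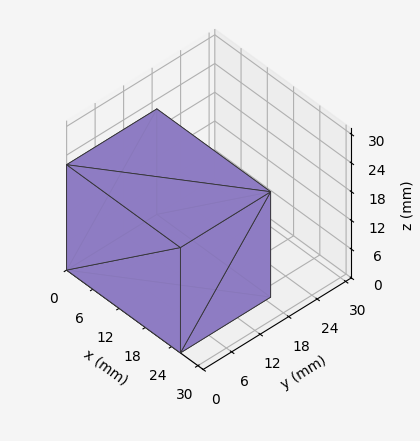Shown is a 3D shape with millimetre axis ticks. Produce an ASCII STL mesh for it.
Reading the render: the shape is a rectangular box, roughly 26 × 19 mm footprint and 22 mm tall (dimensions read to the nearest mm from the axis ticks). For the STL, each face is triangulated and given an outward normal.

solid part
  facet normal 0.0000 0.0000 -1.0000
    outer loop
      vertex 26.00 19.00 0.00
      vertex 26.00 0.00 0.00
      vertex 0.00 0.00 0.00
    endloop
  endfacet
  facet normal 0.0000 0.0000 -1.0000
    outer loop
      vertex 0.00 19.00 0.00
      vertex 26.00 19.00 0.00
      vertex 0.00 0.00 0.00
    endloop
  endfacet
  facet normal 0.0000 0.0000 1.0000
    outer loop
      vertex 0.00 0.00 22.00
      vertex 26.00 0.00 22.00
      vertex 26.00 19.00 22.00
    endloop
  endfacet
  facet normal 0.0000 0.0000 1.0000
    outer loop
      vertex 0.00 0.00 22.00
      vertex 26.00 19.00 22.00
      vertex 0.00 19.00 22.00
    endloop
  endfacet
  facet normal 0.0000 -1.0000 0.0000
    outer loop
      vertex 0.00 0.00 0.00
      vertex 26.00 0.00 0.00
      vertex 26.00 0.00 22.00
    endloop
  endfacet
  facet normal 0.0000 -1.0000 0.0000
    outer loop
      vertex 0.00 0.00 0.00
      vertex 26.00 0.00 22.00
      vertex 0.00 0.00 22.00
    endloop
  endfacet
  facet normal 0.0000 1.0000 0.0000
    outer loop
      vertex 26.00 19.00 22.00
      vertex 26.00 19.00 0.00
      vertex 0.00 19.00 0.00
    endloop
  endfacet
  facet normal 0.0000 1.0000 0.0000
    outer loop
      vertex 0.00 19.00 22.00
      vertex 26.00 19.00 22.00
      vertex 0.00 19.00 0.00
    endloop
  endfacet
  facet normal -1.0000 0.0000 0.0000
    outer loop
      vertex 0.00 19.00 22.00
      vertex 0.00 19.00 0.00
      vertex 0.00 0.00 0.00
    endloop
  endfacet
  facet normal -1.0000 0.0000 0.0000
    outer loop
      vertex 0.00 0.00 22.00
      vertex 0.00 19.00 22.00
      vertex 0.00 0.00 0.00
    endloop
  endfacet
  facet normal 1.0000 0.0000 0.0000
    outer loop
      vertex 26.00 0.00 0.00
      vertex 26.00 19.00 0.00
      vertex 26.00 19.00 22.00
    endloop
  endfacet
  facet normal 1.0000 0.0000 0.0000
    outer loop
      vertex 26.00 0.00 0.00
      vertex 26.00 19.00 22.00
      vertex 26.00 0.00 22.00
    endloop
  endfacet
endsolid part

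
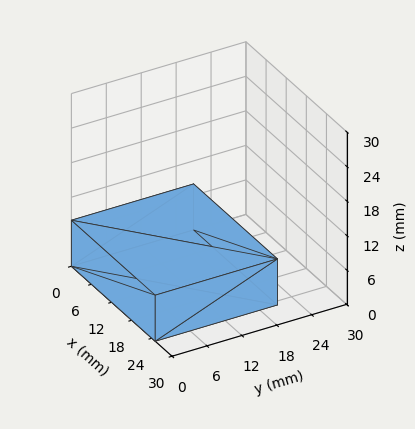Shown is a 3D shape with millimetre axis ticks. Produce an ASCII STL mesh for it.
Reading the render: the shape is a rectangular box, roughly 25 × 21 mm footprint and 8 mm tall (dimensions read to the nearest mm from the axis ticks). For the STL, each face is triangulated and given an outward normal.

solid part
  facet normal 0.0000 0.0000 -1.0000
    outer loop
      vertex 25.000 21.000 0.000
      vertex 25.000 0.000 0.000
      vertex 0.000 0.000 0.000
    endloop
  endfacet
  facet normal 0.0000 0.0000 -1.0000
    outer loop
      vertex 0.000 21.000 0.000
      vertex 25.000 21.000 0.000
      vertex 0.000 0.000 0.000
    endloop
  endfacet
  facet normal 0.0000 0.0000 1.0000
    outer loop
      vertex 0.000 0.000 8.000
      vertex 25.000 0.000 8.000
      vertex 25.000 21.000 8.000
    endloop
  endfacet
  facet normal 0.0000 0.0000 1.0000
    outer loop
      vertex 0.000 0.000 8.000
      vertex 25.000 21.000 8.000
      vertex 0.000 21.000 8.000
    endloop
  endfacet
  facet normal 0.0000 -1.0000 0.0000
    outer loop
      vertex 0.000 0.000 0.000
      vertex 25.000 0.000 0.000
      vertex 25.000 0.000 8.000
    endloop
  endfacet
  facet normal 0.0000 -1.0000 0.0000
    outer loop
      vertex 0.000 0.000 0.000
      vertex 25.000 0.000 8.000
      vertex 0.000 0.000 8.000
    endloop
  endfacet
  facet normal 0.0000 1.0000 0.0000
    outer loop
      vertex 25.000 21.000 8.000
      vertex 25.000 21.000 0.000
      vertex 0.000 21.000 0.000
    endloop
  endfacet
  facet normal 0.0000 1.0000 0.0000
    outer loop
      vertex 0.000 21.000 8.000
      vertex 25.000 21.000 8.000
      vertex 0.000 21.000 0.000
    endloop
  endfacet
  facet normal -1.0000 0.0000 0.0000
    outer loop
      vertex 0.000 21.000 8.000
      vertex 0.000 21.000 0.000
      vertex 0.000 0.000 0.000
    endloop
  endfacet
  facet normal -1.0000 0.0000 0.0000
    outer loop
      vertex 0.000 0.000 8.000
      vertex 0.000 21.000 8.000
      vertex 0.000 0.000 0.000
    endloop
  endfacet
  facet normal 1.0000 0.0000 0.0000
    outer loop
      vertex 25.000 0.000 0.000
      vertex 25.000 21.000 0.000
      vertex 25.000 21.000 8.000
    endloop
  endfacet
  facet normal 1.0000 0.0000 0.0000
    outer loop
      vertex 25.000 0.000 0.000
      vertex 25.000 21.000 8.000
      vertex 25.000 0.000 8.000
    endloop
  endfacet
endsolid part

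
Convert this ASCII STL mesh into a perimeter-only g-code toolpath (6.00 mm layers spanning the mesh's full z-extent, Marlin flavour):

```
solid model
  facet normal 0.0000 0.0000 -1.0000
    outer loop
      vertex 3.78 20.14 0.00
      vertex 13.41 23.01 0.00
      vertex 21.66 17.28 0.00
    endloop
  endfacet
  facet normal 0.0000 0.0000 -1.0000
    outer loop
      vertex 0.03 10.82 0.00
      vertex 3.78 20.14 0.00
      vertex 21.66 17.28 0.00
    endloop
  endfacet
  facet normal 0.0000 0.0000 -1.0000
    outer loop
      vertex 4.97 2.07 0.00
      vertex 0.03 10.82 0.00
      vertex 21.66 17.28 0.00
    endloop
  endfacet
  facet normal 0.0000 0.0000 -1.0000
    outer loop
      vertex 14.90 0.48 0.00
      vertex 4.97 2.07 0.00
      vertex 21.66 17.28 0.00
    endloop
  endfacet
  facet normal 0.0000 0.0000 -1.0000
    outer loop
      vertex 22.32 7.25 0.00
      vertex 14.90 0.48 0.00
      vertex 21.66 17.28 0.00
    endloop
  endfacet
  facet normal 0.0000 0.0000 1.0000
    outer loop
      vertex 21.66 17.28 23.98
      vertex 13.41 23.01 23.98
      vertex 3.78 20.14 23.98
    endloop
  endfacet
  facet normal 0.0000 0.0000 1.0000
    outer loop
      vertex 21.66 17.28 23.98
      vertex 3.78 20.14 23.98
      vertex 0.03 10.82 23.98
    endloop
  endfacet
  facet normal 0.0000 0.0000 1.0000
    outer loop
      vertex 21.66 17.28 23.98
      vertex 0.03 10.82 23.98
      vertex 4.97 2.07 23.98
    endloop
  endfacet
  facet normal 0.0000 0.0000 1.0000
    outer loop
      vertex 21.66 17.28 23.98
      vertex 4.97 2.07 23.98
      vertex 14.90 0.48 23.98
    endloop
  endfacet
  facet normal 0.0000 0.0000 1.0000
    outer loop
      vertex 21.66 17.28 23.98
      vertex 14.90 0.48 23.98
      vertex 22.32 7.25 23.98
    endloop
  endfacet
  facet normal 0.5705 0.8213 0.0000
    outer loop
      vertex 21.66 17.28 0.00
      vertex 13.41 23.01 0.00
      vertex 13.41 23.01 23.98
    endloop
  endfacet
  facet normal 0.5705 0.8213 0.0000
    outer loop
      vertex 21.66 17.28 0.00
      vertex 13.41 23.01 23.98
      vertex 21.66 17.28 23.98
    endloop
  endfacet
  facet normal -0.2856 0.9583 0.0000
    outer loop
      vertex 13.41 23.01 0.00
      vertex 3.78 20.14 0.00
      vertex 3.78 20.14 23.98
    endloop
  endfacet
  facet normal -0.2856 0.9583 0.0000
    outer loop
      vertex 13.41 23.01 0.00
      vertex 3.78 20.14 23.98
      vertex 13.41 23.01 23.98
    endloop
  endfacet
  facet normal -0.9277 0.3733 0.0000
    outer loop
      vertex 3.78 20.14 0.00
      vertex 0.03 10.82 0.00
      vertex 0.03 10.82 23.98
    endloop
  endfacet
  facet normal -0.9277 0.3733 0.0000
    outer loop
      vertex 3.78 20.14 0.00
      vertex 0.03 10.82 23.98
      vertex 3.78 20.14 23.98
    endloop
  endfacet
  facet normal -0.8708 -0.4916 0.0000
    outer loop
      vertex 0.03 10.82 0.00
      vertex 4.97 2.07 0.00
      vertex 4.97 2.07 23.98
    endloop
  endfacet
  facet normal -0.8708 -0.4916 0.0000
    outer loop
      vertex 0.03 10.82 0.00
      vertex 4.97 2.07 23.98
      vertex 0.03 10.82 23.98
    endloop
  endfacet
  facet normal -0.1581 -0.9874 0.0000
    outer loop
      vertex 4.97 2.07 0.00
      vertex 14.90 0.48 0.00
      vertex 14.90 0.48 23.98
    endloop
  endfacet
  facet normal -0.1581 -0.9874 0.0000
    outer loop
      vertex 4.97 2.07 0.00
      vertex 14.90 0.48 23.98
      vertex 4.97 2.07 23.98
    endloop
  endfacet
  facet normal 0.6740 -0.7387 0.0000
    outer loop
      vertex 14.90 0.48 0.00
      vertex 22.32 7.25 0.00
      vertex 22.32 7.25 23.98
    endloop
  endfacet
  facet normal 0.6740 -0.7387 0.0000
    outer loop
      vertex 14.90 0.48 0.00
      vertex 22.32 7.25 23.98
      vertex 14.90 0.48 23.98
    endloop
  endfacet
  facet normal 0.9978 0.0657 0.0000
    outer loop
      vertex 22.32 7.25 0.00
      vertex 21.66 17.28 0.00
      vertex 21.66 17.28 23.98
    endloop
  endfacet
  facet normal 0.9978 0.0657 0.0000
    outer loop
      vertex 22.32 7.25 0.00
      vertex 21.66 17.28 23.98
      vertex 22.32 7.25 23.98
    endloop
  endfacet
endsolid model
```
; perimeter-only toolpath
G21 ; units = mm
G90 ; absolute positioning
G28 ; home
; layer 1
G0 Z6.00
G0 X21.66 Y17.28
G1 X13.41 Y23.01
G1 X3.78 Y20.14
G1 X0.03 Y10.82
G1 X4.97 Y2.07
G1 X14.90 Y0.48
G1 X22.32 Y7.25
G1 X21.66 Y17.28
; layer 2
G0 Z11.99
G0 X21.66 Y17.28
G1 X13.41 Y23.01
G1 X3.78 Y20.14
G1 X0.03 Y10.82
G1 X4.97 Y2.07
G1 X14.90 Y0.48
G1 X22.32 Y7.25
G1 X21.66 Y17.28
; layer 3
G0 Z17.98
G0 X21.66 Y17.28
G1 X13.41 Y23.01
G1 X3.78 Y20.14
G1 X0.03 Y10.82
G1 X4.97 Y2.07
G1 X14.90 Y0.48
G1 X22.32 Y7.25
G1 X21.66 Y17.28
; layer 4
G0 Z23.98
G0 X21.66 Y17.28
G1 X13.41 Y23.01
G1 X3.78 Y20.14
G1 X0.03 Y10.82
G1 X4.97 Y2.07
G1 X14.90 Y0.48
G1 X22.32 Y7.25
G1 X21.66 Y17.28
M2 ; end

The solid is a regular 7-sided prism (a cylinder approximated with 7 flat sides), circumscribed radius ≈ 11.6 mm, height ≈ 24 mm. Slicing at Δz = 6.00 mm — 4 equal slices spanning the solid's height, so layer i sits at z = i·h/4 — gives 4 non-empty perimeters. Each is a 7-segment closed polygon; G0 lifts to the layer z and rapids to the start vertex, then G1 traces the edges.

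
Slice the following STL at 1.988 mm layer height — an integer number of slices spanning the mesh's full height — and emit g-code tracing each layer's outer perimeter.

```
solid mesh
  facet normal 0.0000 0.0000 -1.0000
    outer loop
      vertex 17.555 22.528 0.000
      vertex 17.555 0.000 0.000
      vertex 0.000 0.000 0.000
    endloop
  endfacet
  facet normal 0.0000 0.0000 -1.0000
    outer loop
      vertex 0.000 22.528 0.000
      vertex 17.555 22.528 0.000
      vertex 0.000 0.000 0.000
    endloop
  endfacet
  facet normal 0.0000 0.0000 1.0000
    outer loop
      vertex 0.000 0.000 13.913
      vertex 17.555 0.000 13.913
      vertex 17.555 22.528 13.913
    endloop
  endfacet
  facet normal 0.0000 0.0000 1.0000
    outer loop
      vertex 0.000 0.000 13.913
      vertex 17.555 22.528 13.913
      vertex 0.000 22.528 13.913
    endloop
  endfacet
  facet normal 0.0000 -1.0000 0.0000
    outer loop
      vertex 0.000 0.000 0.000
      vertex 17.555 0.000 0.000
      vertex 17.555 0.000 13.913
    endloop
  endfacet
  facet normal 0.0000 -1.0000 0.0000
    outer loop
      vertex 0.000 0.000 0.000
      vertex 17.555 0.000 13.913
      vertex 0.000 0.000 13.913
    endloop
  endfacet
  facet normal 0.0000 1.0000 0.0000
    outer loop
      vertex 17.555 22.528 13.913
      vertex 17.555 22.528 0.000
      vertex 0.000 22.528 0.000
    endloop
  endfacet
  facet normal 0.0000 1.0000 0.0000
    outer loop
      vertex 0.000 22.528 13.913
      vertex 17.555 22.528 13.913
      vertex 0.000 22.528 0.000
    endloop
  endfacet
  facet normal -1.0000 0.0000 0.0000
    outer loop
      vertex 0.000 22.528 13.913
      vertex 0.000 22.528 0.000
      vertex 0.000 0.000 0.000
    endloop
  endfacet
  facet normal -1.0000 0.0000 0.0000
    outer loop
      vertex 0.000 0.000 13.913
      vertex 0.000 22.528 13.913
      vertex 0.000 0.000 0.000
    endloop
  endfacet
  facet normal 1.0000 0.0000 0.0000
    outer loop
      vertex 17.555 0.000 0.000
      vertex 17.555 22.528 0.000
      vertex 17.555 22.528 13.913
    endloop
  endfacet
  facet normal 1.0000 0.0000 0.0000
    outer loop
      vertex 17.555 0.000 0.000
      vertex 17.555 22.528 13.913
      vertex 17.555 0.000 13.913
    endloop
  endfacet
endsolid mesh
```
; perimeter-only toolpath
G21 ; units = mm
G90 ; absolute positioning
G28 ; home
; layer 1
G0 Z1.988
G0 X0.000 Y0.000
G1 X17.555 Y0.000
G1 X17.555 Y22.528
G1 X0.000 Y22.528
G1 X0.000 Y0.000
; layer 2
G0 Z3.975
G0 X0.000 Y0.000
G1 X17.555 Y0.000
G1 X17.555 Y22.528
G1 X0.000 Y22.528
G1 X0.000 Y0.000
; layer 3
G0 Z5.963
G0 X0.000 Y0.000
G1 X17.555 Y0.000
G1 X17.555 Y22.528
G1 X0.000 Y22.528
G1 X0.000 Y0.000
; layer 4
G0 Z7.950
G0 X0.000 Y0.000
G1 X17.555 Y0.000
G1 X17.555 Y22.528
G1 X0.000 Y22.528
G1 X0.000 Y0.000
; layer 5
G0 Z9.938
G0 X0.000 Y0.000
G1 X17.555 Y0.000
G1 X17.555 Y22.528
G1 X0.000 Y22.528
G1 X0.000 Y0.000
; layer 6
G0 Z11.925
G0 X0.000 Y0.000
G1 X17.555 Y0.000
G1 X17.555 Y22.528
G1 X0.000 Y22.528
G1 X0.000 Y0.000
; layer 7
G0 Z13.913
G0 X0.000 Y0.000
G1 X17.555 Y0.000
G1 X17.555 Y22.528
G1 X0.000 Y22.528
G1 X0.000 Y0.000
M2 ; end

The solid is a rectangular box, roughly 17.6 × 22.5 mm footprint and 13.9 mm tall. Slicing at Δz = 1.988 mm — 7 equal slices spanning the solid's height, so layer i sits at z = i·h/7 — gives 7 non-empty perimeters. Each is a 4-segment closed polygon; G0 lifts to the layer z and rapids to the start vertex, then G1 traces the edges.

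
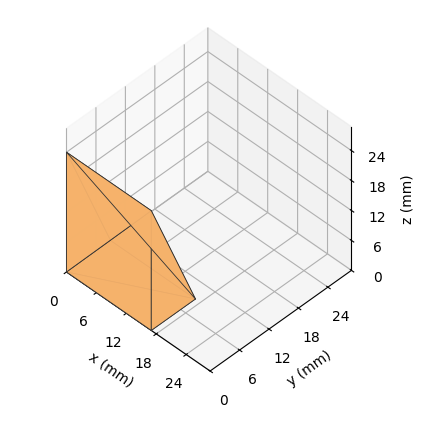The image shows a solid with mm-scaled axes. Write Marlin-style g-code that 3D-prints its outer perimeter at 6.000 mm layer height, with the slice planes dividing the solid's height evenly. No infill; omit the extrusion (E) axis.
Reading the render: the shape is a wedge (ramp): 17 × 9 mm base, rising to 24 mm along the y=0 edge and sloping linearly to z=0 at y=9 (dimensions read to the nearest mm from the axis ticks). For the g-code, the solid's height is divided into equal slices at the stated Δz and each level perimeter traced with G1 moves after a G0 lift.

; perimeter-only toolpath
G21 ; units = mm
G90 ; absolute positioning
G28 ; home
; layer 1
G0 Z6.000
G0 X0.000 Y0.000
G1 X17.000 Y0.000
G1 X17.000 Y6.750
G1 X0.000 Y6.750
G1 X0.000 Y0.000
; layer 2
G0 Z12.000
G0 X0.000 Y0.000
G1 X17.000 Y0.000
G1 X17.000 Y4.500
G1 X0.000 Y4.500
G1 X0.000 Y0.000
; layer 3
G0 Z18.000
G0 X0.000 Y0.000
G1 X17.000 Y0.000
G1 X17.000 Y2.250
G1 X0.000 Y2.250
G1 X0.000 Y0.000
M2 ; end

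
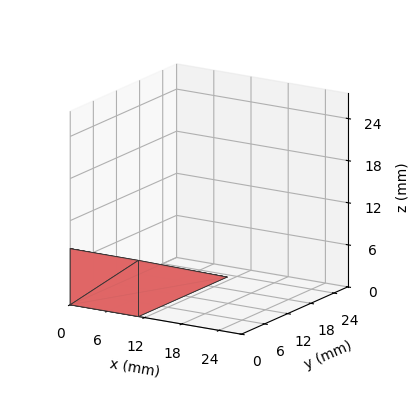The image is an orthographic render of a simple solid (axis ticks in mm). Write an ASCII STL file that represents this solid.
Reading the render: the shape is a wedge (ramp): 11 × 23 mm base, rising to 8 mm along the y=0 edge and sloping linearly to z=0 at y=23 (dimensions read to the nearest mm from the axis ticks). For the STL, each face is triangulated and given an outward normal.

solid part
  facet normal 0.0000 0.0000 -1.0000
    outer loop
      vertex 11.000 23.000 0.000
      vertex 11.000 0.000 0.000
      vertex 0.000 0.000 0.000
    endloop
  endfacet
  facet normal 0.0000 0.0000 -1.0000
    outer loop
      vertex 0.000 23.000 0.000
      vertex 11.000 23.000 0.000
      vertex 0.000 0.000 0.000
    endloop
  endfacet
  facet normal 0.0000 -1.0000 0.0000
    outer loop
      vertex 0.000 0.000 0.000
      vertex 11.000 0.000 0.000
      vertex 11.000 0.000 8.000
    endloop
  endfacet
  facet normal 0.0000 -1.0000 0.0000
    outer loop
      vertex 0.000 0.000 0.000
      vertex 11.000 0.000 8.000
      vertex 0.000 0.000 8.000
    endloop
  endfacet
  facet normal 0.0000 0.3285 0.9445
    outer loop
      vertex 0.000 0.000 8.000
      vertex 11.000 0.000 8.000
      vertex 11.000 23.000 0.000
    endloop
  endfacet
  facet normal 0.0000 0.3285 0.9445
    outer loop
      vertex 0.000 0.000 8.000
      vertex 11.000 23.000 0.000
      vertex 0.000 23.000 0.000
    endloop
  endfacet
  facet normal -1.0000 0.0000 0.0000
    outer loop
      vertex 0.000 0.000 8.000
      vertex 0.000 23.000 0.000
      vertex 0.000 0.000 0.000
    endloop
  endfacet
  facet normal 1.0000 0.0000 0.0000
    outer loop
      vertex 11.000 0.000 0.000
      vertex 11.000 23.000 0.000
      vertex 11.000 0.000 8.000
    endloop
  endfacet
endsolid part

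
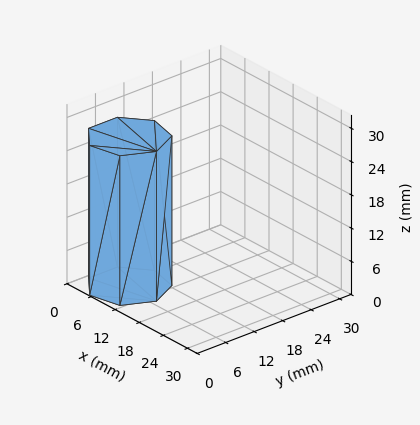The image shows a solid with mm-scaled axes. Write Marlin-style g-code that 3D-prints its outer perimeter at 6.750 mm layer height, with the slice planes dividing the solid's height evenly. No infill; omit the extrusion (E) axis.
Reading the render: the shape is a regular 7-sided prism (a cylinder approximated with 7 flat sides), circumscribed radius ≈ 7 mm, height ≈ 27 mm (dimensions read to the nearest mm from the axis ticks). For the g-code, the solid's height is divided into equal slices at the stated Δz and each level perimeter traced with G1 moves after a G0 lift.

; perimeter-only toolpath
G21 ; units = mm
G90 ; absolute positioning
G28 ; home
; layer 1
G0 Z6.750
G0 X14.000 Y7.000
G1 X11.364 Y12.473
G1 X5.442 Y13.824
G1 X0.693 Y10.037
G1 X0.693 Y3.963
G1 X5.442 Y0.176
G1 X11.364 Y1.527
G1 X14.000 Y7.000
; layer 2
G0 Z13.500
G0 X14.000 Y7.000
G1 X11.364 Y12.473
G1 X5.442 Y13.824
G1 X0.693 Y10.037
G1 X0.693 Y3.963
G1 X5.442 Y0.176
G1 X11.364 Y1.527
G1 X14.000 Y7.000
; layer 3
G0 Z20.250
G0 X14.000 Y7.000
G1 X11.364 Y12.473
G1 X5.442 Y13.824
G1 X0.693 Y10.037
G1 X0.693 Y3.963
G1 X5.442 Y0.176
G1 X11.364 Y1.527
G1 X14.000 Y7.000
; layer 4
G0 Z27.000
G0 X14.000 Y7.000
G1 X11.364 Y12.473
G1 X5.442 Y13.824
G1 X0.693 Y10.037
G1 X0.693 Y3.963
G1 X5.442 Y0.176
G1 X11.364 Y1.527
G1 X14.000 Y7.000
M2 ; end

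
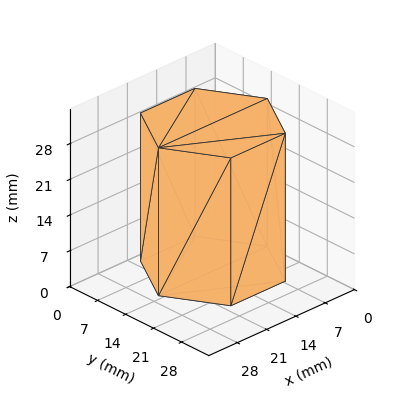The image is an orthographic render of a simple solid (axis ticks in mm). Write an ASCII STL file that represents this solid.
Reading the render: the shape is a regular 6-sided prism (a cylinder approximated with 6 flat sides), circumscribed radius ≈ 13 mm, height ≈ 29 mm (dimensions read to the nearest mm from the axis ticks). For the STL, each face is triangulated and given an outward normal.

solid part
  facet normal 0.0000 0.0000 -1.0000
    outer loop
      vertex 6.5 24.3 0.0
      vertex 19.5 24.3 0.0
      vertex 26.0 13.0 0.0
    endloop
  endfacet
  facet normal 0.0000 0.0000 -1.0000
    outer loop
      vertex 0.0 13.0 0.0
      vertex 6.5 24.3 0.0
      vertex 26.0 13.0 0.0
    endloop
  endfacet
  facet normal 0.0000 0.0000 -1.0000
    outer loop
      vertex 6.5 1.7 0.0
      vertex 0.0 13.0 0.0
      vertex 26.0 13.0 0.0
    endloop
  endfacet
  facet normal 0.0000 0.0000 -1.0000
    outer loop
      vertex 19.5 1.7 0.0
      vertex 6.5 1.7 0.0
      vertex 26.0 13.0 0.0
    endloop
  endfacet
  facet normal 0.0000 0.0000 1.0000
    outer loop
      vertex 26.0 13.0 29.0
      vertex 19.5 24.3 29.0
      vertex 6.5 24.3 29.0
    endloop
  endfacet
  facet normal 0.0000 0.0000 1.0000
    outer loop
      vertex 26.0 13.0 29.0
      vertex 6.5 24.3 29.0
      vertex 0.0 13.0 29.0
    endloop
  endfacet
  facet normal 0.0000 0.0000 1.0000
    outer loop
      vertex 26.0 13.0 29.0
      vertex 0.0 13.0 29.0
      vertex 6.5 1.7 29.0
    endloop
  endfacet
  facet normal 0.0000 0.0000 1.0000
    outer loop
      vertex 26.0 13.0 29.0
      vertex 6.5 1.7 29.0
      vertex 19.5 1.7 29.0
    endloop
  endfacet
  facet normal 0.8668 0.4986 0.0000
    outer loop
      vertex 26.0 13.0 0.0
      vertex 19.5 24.3 0.0
      vertex 19.5 24.3 29.0
    endloop
  endfacet
  facet normal 0.8668 0.4986 0.0000
    outer loop
      vertex 26.0 13.0 0.0
      vertex 19.5 24.3 29.0
      vertex 26.0 13.0 29.0
    endloop
  endfacet
  facet normal 0.0000 1.0000 0.0000
    outer loop
      vertex 19.5 24.3 0.0
      vertex 6.5 24.3 0.0
      vertex 6.5 24.3 29.0
    endloop
  endfacet
  facet normal 0.0000 1.0000 0.0000
    outer loop
      vertex 19.5 24.3 0.0
      vertex 6.5 24.3 29.0
      vertex 19.5 24.3 29.0
    endloop
  endfacet
  facet normal -0.8668 0.4986 0.0000
    outer loop
      vertex 6.5 24.3 0.0
      vertex 0.0 13.0 0.0
      vertex 0.0 13.0 29.0
    endloop
  endfacet
  facet normal -0.8668 0.4986 0.0000
    outer loop
      vertex 6.5 24.3 0.0
      vertex 0.0 13.0 29.0
      vertex 6.5 24.3 29.0
    endloop
  endfacet
  facet normal -0.8668 -0.4986 0.0000
    outer loop
      vertex 0.0 13.0 0.0
      vertex 6.5 1.7 0.0
      vertex 6.5 1.7 29.0
    endloop
  endfacet
  facet normal -0.8668 -0.4986 0.0000
    outer loop
      vertex 0.0 13.0 0.0
      vertex 6.5 1.7 29.0
      vertex 0.0 13.0 29.0
    endloop
  endfacet
  facet normal 0.0000 -1.0000 0.0000
    outer loop
      vertex 6.5 1.7 0.0
      vertex 19.5 1.7 0.0
      vertex 19.5 1.7 29.0
    endloop
  endfacet
  facet normal 0.0000 -1.0000 0.0000
    outer loop
      vertex 6.5 1.7 0.0
      vertex 19.5 1.7 29.0
      vertex 6.5 1.7 29.0
    endloop
  endfacet
  facet normal 0.8668 -0.4986 0.0000
    outer loop
      vertex 19.5 1.7 0.0
      vertex 26.0 13.0 0.0
      vertex 26.0 13.0 29.0
    endloop
  endfacet
  facet normal 0.8668 -0.4986 0.0000
    outer loop
      vertex 19.5 1.7 0.0
      vertex 26.0 13.0 29.0
      vertex 19.5 1.7 29.0
    endloop
  endfacet
endsolid part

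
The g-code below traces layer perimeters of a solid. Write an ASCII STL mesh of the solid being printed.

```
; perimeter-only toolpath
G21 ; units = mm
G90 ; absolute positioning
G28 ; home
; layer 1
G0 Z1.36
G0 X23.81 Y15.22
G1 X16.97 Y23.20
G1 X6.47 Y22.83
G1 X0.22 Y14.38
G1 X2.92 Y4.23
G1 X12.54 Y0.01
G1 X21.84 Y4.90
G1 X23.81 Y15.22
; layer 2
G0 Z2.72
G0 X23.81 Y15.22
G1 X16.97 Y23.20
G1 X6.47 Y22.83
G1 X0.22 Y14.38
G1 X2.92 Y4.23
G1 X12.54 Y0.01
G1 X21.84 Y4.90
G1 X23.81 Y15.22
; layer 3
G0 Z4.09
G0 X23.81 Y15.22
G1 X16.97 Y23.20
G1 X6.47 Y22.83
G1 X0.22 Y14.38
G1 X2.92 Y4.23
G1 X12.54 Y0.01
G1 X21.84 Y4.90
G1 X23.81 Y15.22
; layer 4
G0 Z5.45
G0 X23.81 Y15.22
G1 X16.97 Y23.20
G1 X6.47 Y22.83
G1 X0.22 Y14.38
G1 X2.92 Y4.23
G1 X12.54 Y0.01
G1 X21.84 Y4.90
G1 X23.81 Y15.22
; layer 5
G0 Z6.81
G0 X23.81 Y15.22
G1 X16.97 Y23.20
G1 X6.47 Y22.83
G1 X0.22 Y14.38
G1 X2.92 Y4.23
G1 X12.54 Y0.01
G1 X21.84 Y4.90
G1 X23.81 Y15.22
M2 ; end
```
solid part
  facet normal 0.0000 0.0000 -1.0000
    outer loop
      vertex 6.47 22.83 0.00
      vertex 16.97 23.20 0.00
      vertex 23.81 15.22 0.00
    endloop
  endfacet
  facet normal 0.0000 0.0000 -1.0000
    outer loop
      vertex 0.22 14.38 0.00
      vertex 6.47 22.83 0.00
      vertex 23.81 15.22 0.00
    endloop
  endfacet
  facet normal 0.0000 0.0000 -1.0000
    outer loop
      vertex 2.92 4.23 0.00
      vertex 0.22 14.38 0.00
      vertex 23.81 15.22 0.00
    endloop
  endfacet
  facet normal 0.0000 0.0000 -1.0000
    outer loop
      vertex 12.54 0.01 0.00
      vertex 2.92 4.23 0.00
      vertex 23.81 15.22 0.00
    endloop
  endfacet
  facet normal 0.0000 0.0000 -1.0000
    outer loop
      vertex 21.84 4.90 0.00
      vertex 12.54 0.01 0.00
      vertex 23.81 15.22 0.00
    endloop
  endfacet
  facet normal 0.0000 0.0000 1.0000
    outer loop
      vertex 23.81 15.22 6.81
      vertex 16.97 23.20 6.81
      vertex 6.47 22.83 6.81
    endloop
  endfacet
  facet normal 0.0000 0.0000 1.0000
    outer loop
      vertex 23.81 15.22 6.81
      vertex 6.47 22.83 6.81
      vertex 0.22 14.38 6.81
    endloop
  endfacet
  facet normal 0.0000 0.0000 1.0000
    outer loop
      vertex 23.81 15.22 6.81
      vertex 0.22 14.38 6.81
      vertex 2.92 4.23 6.81
    endloop
  endfacet
  facet normal 0.0000 0.0000 1.0000
    outer loop
      vertex 23.81 15.22 6.81
      vertex 2.92 4.23 6.81
      vertex 12.54 0.01 6.81
    endloop
  endfacet
  facet normal 0.0000 0.0000 1.0000
    outer loop
      vertex 23.81 15.22 6.81
      vertex 12.54 0.01 6.81
      vertex 21.84 4.90 6.81
    endloop
  endfacet
  facet normal 0.7593 0.6508 0.0000
    outer loop
      vertex 23.81 15.22 0.00
      vertex 16.97 23.20 0.00
      vertex 16.97 23.20 6.81
    endloop
  endfacet
  facet normal 0.7593 0.6508 0.0000
    outer loop
      vertex 23.81 15.22 0.00
      vertex 16.97 23.20 6.81
      vertex 23.81 15.22 6.81
    endloop
  endfacet
  facet normal -0.0352 0.9994 0.0000
    outer loop
      vertex 16.97 23.20 0.00
      vertex 6.47 22.83 0.00
      vertex 6.47 22.83 6.81
    endloop
  endfacet
  facet normal -0.0352 0.9994 0.0000
    outer loop
      vertex 16.97 23.20 0.00
      vertex 6.47 22.83 6.81
      vertex 16.97 23.20 6.81
    endloop
  endfacet
  facet normal -0.8040 0.5947 0.0000
    outer loop
      vertex 6.47 22.83 0.00
      vertex 0.22 14.38 0.00
      vertex 0.22 14.38 6.81
    endloop
  endfacet
  facet normal -0.8040 0.5947 0.0000
    outer loop
      vertex 6.47 22.83 0.00
      vertex 0.22 14.38 6.81
      vertex 6.47 22.83 6.81
    endloop
  endfacet
  facet normal -0.9664 -0.2571 0.0000
    outer loop
      vertex 0.22 14.38 0.00
      vertex 2.92 4.23 0.00
      vertex 2.92 4.23 6.81
    endloop
  endfacet
  facet normal -0.9664 -0.2571 0.0000
    outer loop
      vertex 0.22 14.38 0.00
      vertex 2.92 4.23 6.81
      vertex 0.22 14.38 6.81
    endloop
  endfacet
  facet normal -0.4017 -0.9158 0.0000
    outer loop
      vertex 2.92 4.23 0.00
      vertex 12.54 0.01 0.00
      vertex 12.54 0.01 6.81
    endloop
  endfacet
  facet normal -0.4017 -0.9158 0.0000
    outer loop
      vertex 2.92 4.23 0.00
      vertex 12.54 0.01 6.81
      vertex 2.92 4.23 6.81
    endloop
  endfacet
  facet normal 0.4654 -0.8851 0.0000
    outer loop
      vertex 12.54 0.01 0.00
      vertex 21.84 4.90 0.00
      vertex 21.84 4.90 6.81
    endloop
  endfacet
  facet normal 0.4654 -0.8851 0.0000
    outer loop
      vertex 12.54 0.01 0.00
      vertex 21.84 4.90 6.81
      vertex 12.54 0.01 6.81
    endloop
  endfacet
  facet normal 0.9823 -0.1875 0.0000
    outer loop
      vertex 21.84 4.90 0.00
      vertex 23.81 15.22 0.00
      vertex 23.81 15.22 6.81
    endloop
  endfacet
  facet normal 0.9823 -0.1875 0.0000
    outer loop
      vertex 21.84 4.90 0.00
      vertex 23.81 15.22 6.81
      vertex 21.84 4.90 6.81
    endloop
  endfacet
endsolid part

The G0 Z moves step by Δz≈1.36 mm. Every layer's G1 loop is the same polygon, so the solid is a straight extrusion of it from z=0 to z≈6.81. Closing with flat bottom and top caps and triangulating gives 24 facets — a regular 7-sided prism (a cylinder approximated with 7 flat sides), circumscribed radius ≈ 12.1 mm, height ≈ 6.81 mm.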